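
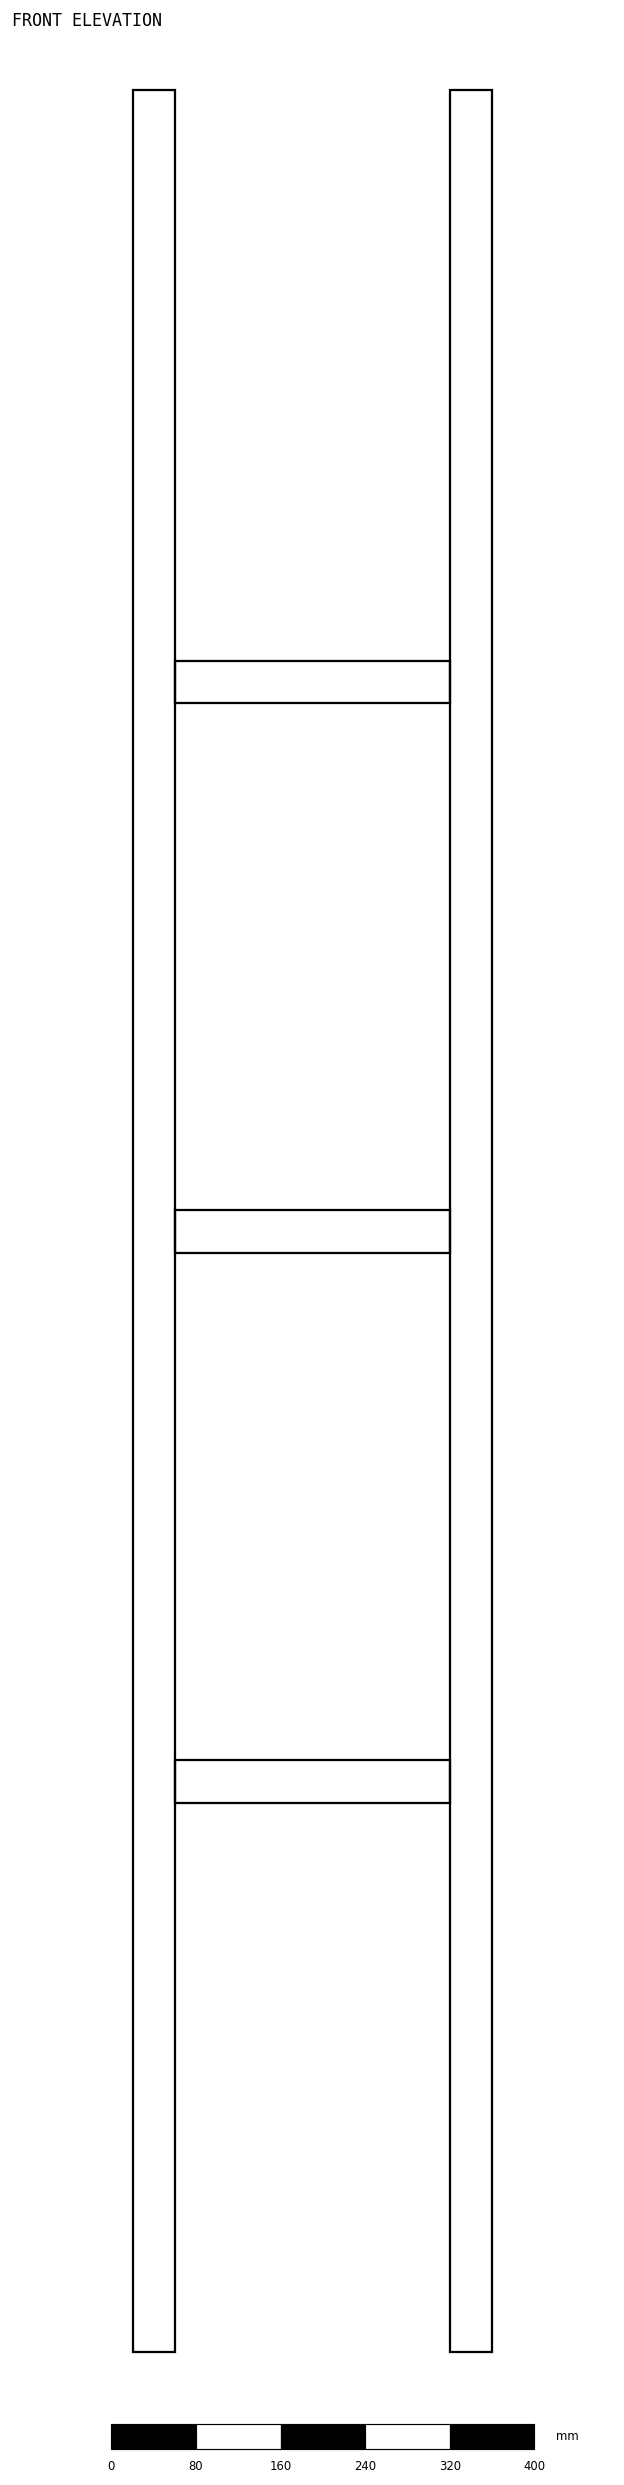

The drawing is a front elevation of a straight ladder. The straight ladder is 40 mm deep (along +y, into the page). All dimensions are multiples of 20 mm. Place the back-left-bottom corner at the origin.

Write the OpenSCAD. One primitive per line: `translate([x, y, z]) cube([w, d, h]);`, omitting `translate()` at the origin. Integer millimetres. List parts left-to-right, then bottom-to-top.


cube([40, 40, 2140]);
translate([40, 0, 520]) cube([260, 40, 40]);
translate([40, 0, 1040]) cube([260, 40, 40]);
translate([40, 0, 1560]) cube([260, 40, 40]);
translate([300, 0, 0]) cube([40, 40, 2140]);


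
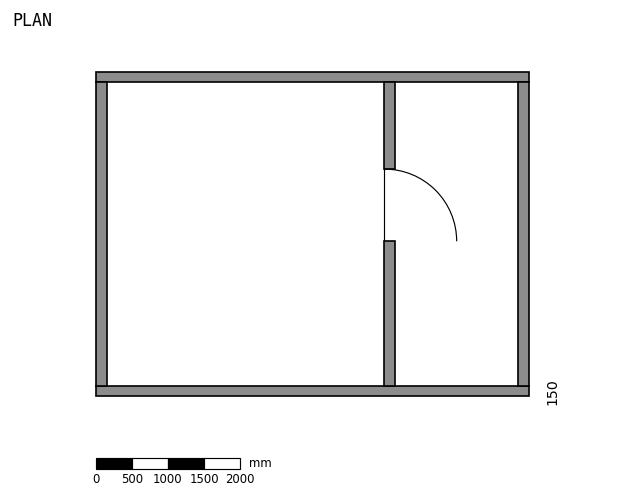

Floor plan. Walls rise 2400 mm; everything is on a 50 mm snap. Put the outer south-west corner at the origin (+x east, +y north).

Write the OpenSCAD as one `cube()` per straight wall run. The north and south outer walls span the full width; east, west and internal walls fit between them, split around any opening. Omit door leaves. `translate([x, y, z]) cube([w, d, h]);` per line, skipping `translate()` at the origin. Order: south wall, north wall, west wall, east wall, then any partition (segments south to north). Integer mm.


cube([6000, 150, 2400]);
translate([0, 4350, 0]) cube([6000, 150, 2400]);
translate([0, 150, 0]) cube([150, 4200, 2400]);
translate([5850, 150, 0]) cube([150, 4200, 2400]);
translate([4000, 150, 0]) cube([150, 2000, 2400]);
translate([4000, 3150, 0]) cube([150, 1200, 2400]);


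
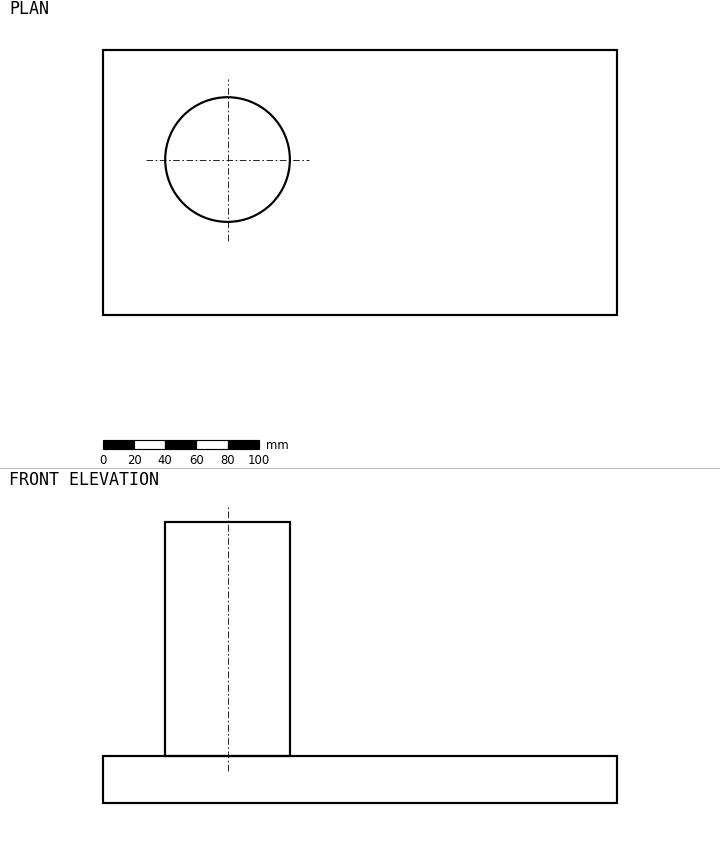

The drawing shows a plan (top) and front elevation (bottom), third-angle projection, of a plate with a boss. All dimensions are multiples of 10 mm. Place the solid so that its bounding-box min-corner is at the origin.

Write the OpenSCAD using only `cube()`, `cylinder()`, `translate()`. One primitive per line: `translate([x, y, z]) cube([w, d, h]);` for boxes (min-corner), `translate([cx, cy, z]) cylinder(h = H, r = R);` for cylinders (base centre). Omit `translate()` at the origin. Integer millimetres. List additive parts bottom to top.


cube([330, 170, 30]);
translate([80, 100, 30]) cylinder(h = 150, r = 40);


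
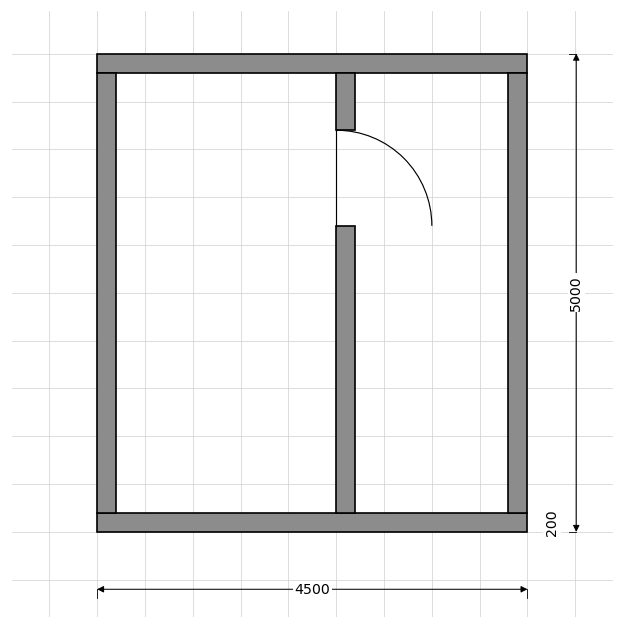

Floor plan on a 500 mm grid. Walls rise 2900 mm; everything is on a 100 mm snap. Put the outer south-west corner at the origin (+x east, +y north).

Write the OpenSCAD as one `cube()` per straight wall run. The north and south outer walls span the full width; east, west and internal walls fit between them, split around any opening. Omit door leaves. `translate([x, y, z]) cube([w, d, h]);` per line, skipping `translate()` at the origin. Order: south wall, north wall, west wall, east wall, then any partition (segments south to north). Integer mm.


cube([4500, 200, 2900]);
translate([0, 4800, 0]) cube([4500, 200, 2900]);
translate([0, 200, 0]) cube([200, 4600, 2900]);
translate([4300, 200, 0]) cube([200, 4600, 2900]);
translate([2500, 200, 0]) cube([200, 3000, 2900]);
translate([2500, 4200, 0]) cube([200, 600, 2900]);


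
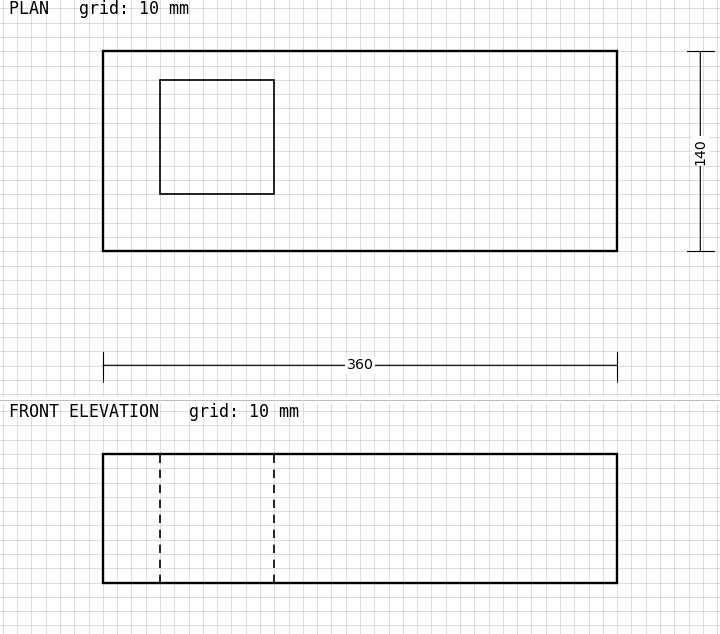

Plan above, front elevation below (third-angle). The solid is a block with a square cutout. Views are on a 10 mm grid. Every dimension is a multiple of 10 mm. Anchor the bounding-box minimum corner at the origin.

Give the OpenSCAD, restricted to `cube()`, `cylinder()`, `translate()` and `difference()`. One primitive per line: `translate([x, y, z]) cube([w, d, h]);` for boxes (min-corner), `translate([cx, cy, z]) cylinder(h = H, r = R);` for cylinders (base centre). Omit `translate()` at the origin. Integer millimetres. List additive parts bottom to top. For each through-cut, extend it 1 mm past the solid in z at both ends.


difference() {
  cube([360, 140, 90]);
  translate([40, 40, -1]) cube([80, 80, 92]);
}


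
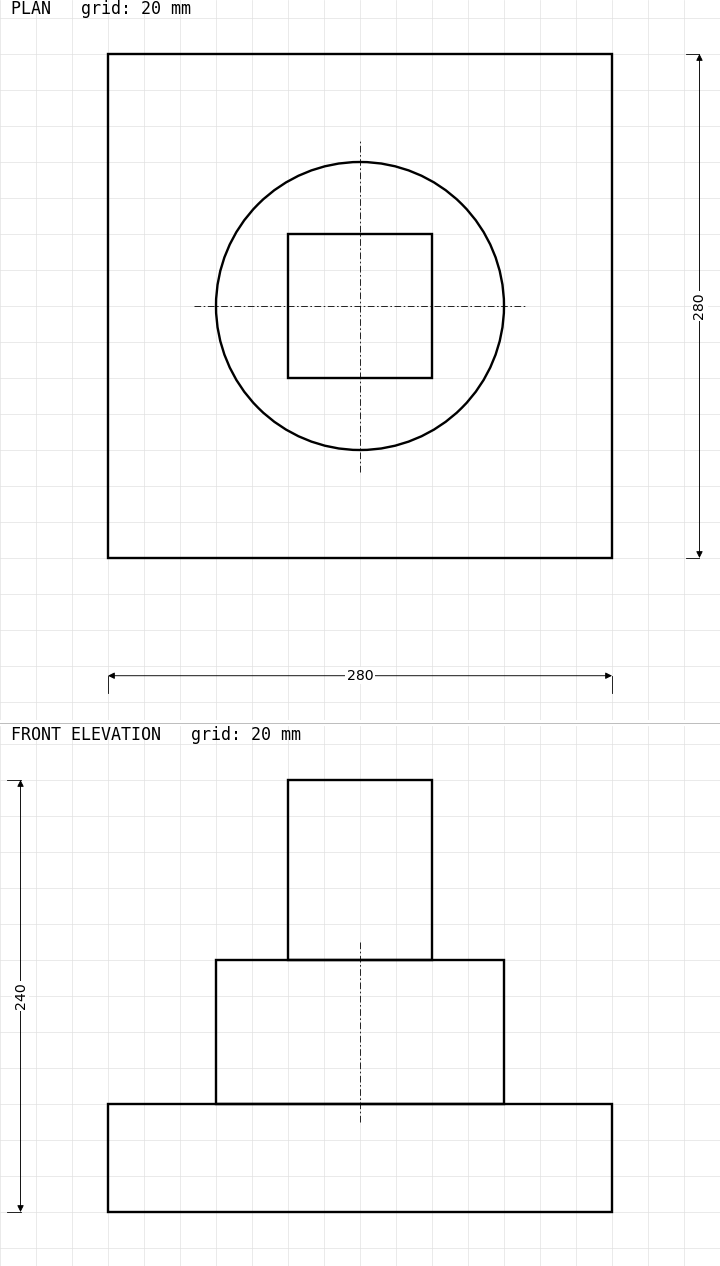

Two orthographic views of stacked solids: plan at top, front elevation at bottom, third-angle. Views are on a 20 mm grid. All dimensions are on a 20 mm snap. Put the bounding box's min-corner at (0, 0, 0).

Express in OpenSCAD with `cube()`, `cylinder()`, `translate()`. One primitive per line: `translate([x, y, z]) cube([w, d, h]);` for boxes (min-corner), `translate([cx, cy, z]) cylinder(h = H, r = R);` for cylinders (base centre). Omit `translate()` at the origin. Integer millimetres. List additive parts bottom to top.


cube([280, 280, 60]);
translate([140, 140, 60]) cylinder(h = 80, r = 80);
translate([100, 100, 140]) cube([80, 80, 100]);


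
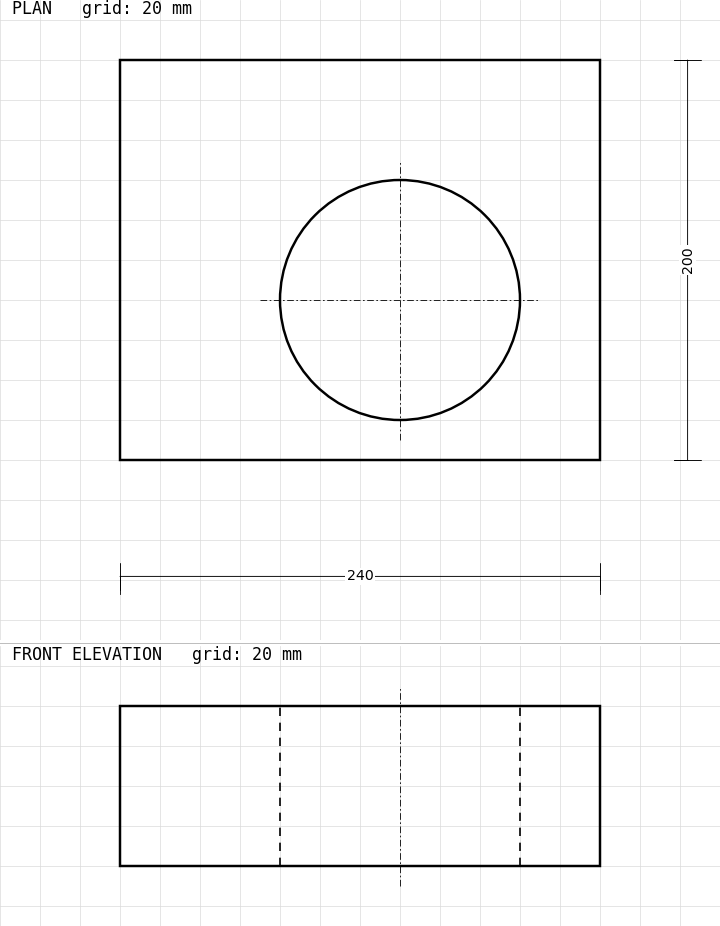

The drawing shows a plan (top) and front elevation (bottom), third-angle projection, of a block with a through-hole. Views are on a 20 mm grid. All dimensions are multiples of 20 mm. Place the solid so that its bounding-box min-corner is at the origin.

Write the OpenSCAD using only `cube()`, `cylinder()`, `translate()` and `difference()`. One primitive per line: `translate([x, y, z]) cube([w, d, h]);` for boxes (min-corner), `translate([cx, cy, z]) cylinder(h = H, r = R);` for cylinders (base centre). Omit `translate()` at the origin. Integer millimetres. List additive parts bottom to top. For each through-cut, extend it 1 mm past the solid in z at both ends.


difference() {
  cube([240, 200, 80]);
  translate([140, 80, -1]) cylinder(h = 82, r = 60);
}


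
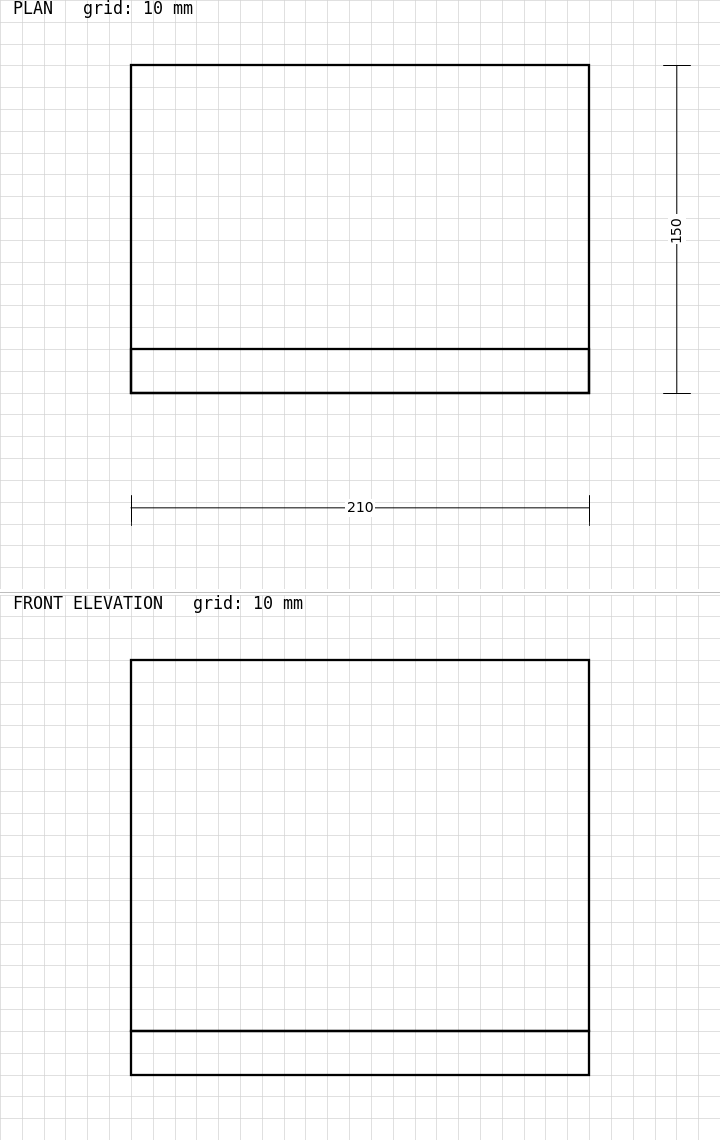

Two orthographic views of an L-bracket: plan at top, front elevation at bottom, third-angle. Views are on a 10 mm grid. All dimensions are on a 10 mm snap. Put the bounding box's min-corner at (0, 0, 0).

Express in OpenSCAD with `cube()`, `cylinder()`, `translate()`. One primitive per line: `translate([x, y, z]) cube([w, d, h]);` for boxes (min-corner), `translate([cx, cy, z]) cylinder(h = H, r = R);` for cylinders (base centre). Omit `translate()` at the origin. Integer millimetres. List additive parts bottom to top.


cube([210, 150, 20]);
translate([0, 0, 20]) cube([210, 20, 170]);


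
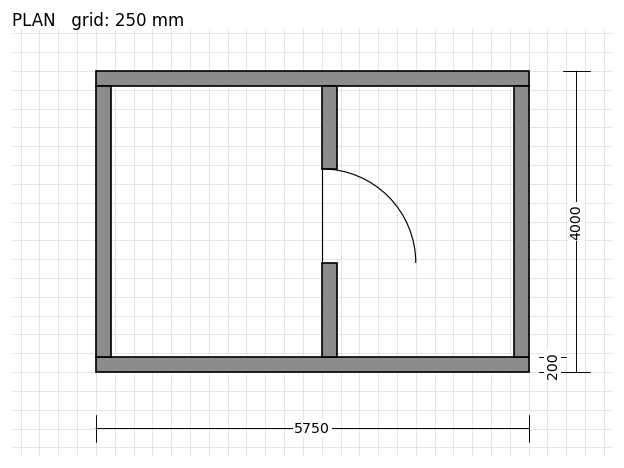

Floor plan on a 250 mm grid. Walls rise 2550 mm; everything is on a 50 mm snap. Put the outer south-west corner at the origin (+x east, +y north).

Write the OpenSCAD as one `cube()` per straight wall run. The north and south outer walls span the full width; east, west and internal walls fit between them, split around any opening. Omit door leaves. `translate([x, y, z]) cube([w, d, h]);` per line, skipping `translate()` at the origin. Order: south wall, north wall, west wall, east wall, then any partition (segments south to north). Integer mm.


cube([5750, 200, 2550]);
translate([0, 3800, 0]) cube([5750, 200, 2550]);
translate([0, 200, 0]) cube([200, 3600, 2550]);
translate([5550, 200, 0]) cube([200, 3600, 2550]);
translate([3000, 200, 0]) cube([200, 1250, 2550]);
translate([3000, 2700, 0]) cube([200, 1100, 2550]);


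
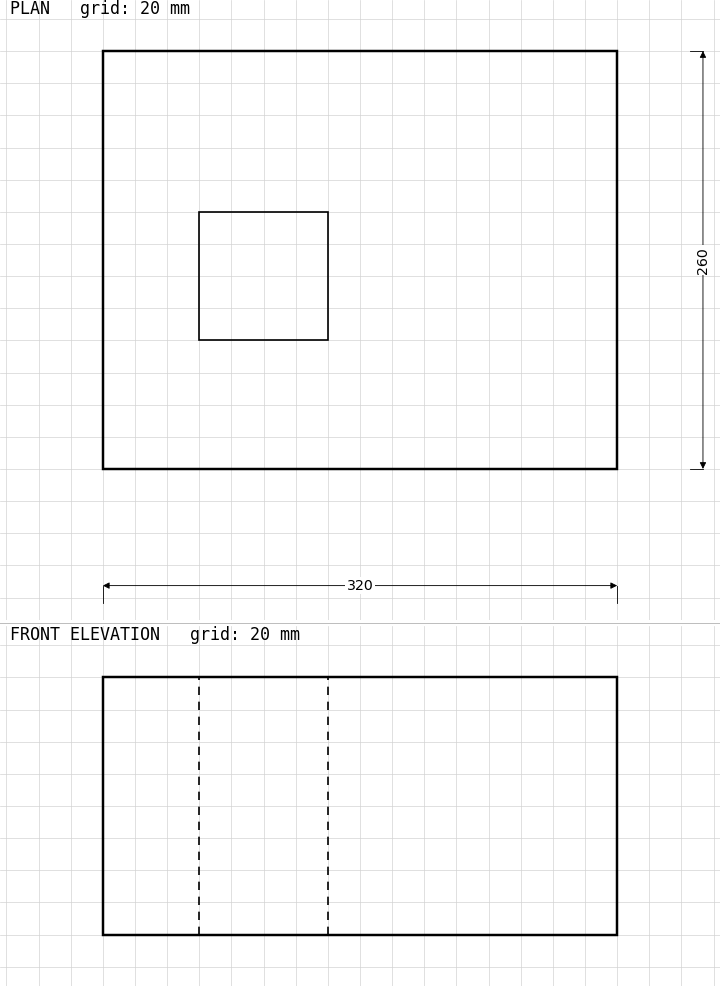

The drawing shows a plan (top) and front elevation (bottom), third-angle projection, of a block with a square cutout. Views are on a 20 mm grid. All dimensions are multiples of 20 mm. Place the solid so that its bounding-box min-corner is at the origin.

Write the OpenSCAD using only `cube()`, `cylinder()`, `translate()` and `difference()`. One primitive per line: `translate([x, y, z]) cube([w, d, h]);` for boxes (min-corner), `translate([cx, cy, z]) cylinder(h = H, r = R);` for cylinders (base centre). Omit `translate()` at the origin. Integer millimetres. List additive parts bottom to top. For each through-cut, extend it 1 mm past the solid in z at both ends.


difference() {
  cube([320, 260, 160]);
  translate([60, 80, -1]) cube([80, 80, 162]);
}


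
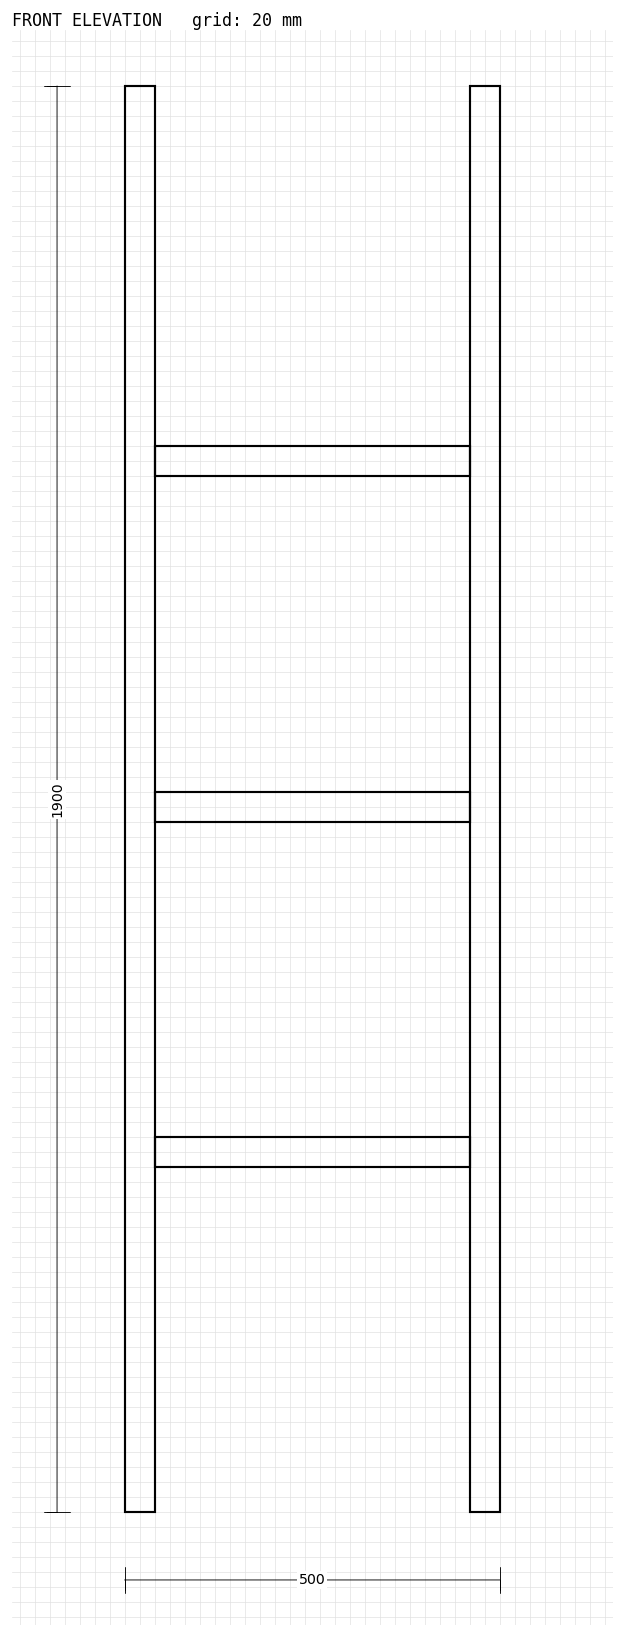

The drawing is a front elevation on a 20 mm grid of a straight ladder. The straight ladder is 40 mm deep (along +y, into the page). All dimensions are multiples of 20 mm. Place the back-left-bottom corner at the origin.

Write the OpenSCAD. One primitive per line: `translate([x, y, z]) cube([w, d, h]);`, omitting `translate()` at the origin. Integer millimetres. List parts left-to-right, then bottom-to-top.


cube([40, 40, 1900]);
translate([40, 0, 460]) cube([420, 40, 40]);
translate([40, 0, 920]) cube([420, 40, 40]);
translate([40, 0, 1380]) cube([420, 40, 40]);
translate([460, 0, 0]) cube([40, 40, 1900]);


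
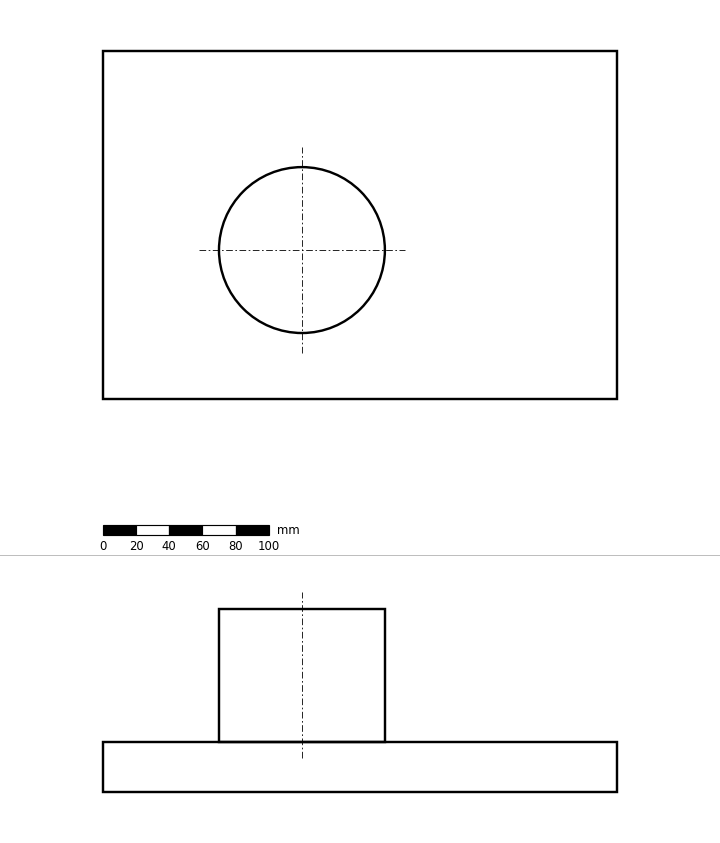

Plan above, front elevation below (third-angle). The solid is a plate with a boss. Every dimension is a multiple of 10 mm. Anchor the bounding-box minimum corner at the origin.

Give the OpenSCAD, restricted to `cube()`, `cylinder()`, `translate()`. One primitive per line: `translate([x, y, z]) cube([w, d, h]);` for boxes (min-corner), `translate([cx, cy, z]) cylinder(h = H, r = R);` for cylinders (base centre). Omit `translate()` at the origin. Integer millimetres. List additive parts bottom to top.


cube([310, 210, 30]);
translate([120, 90, 30]) cylinder(h = 80, r = 50);


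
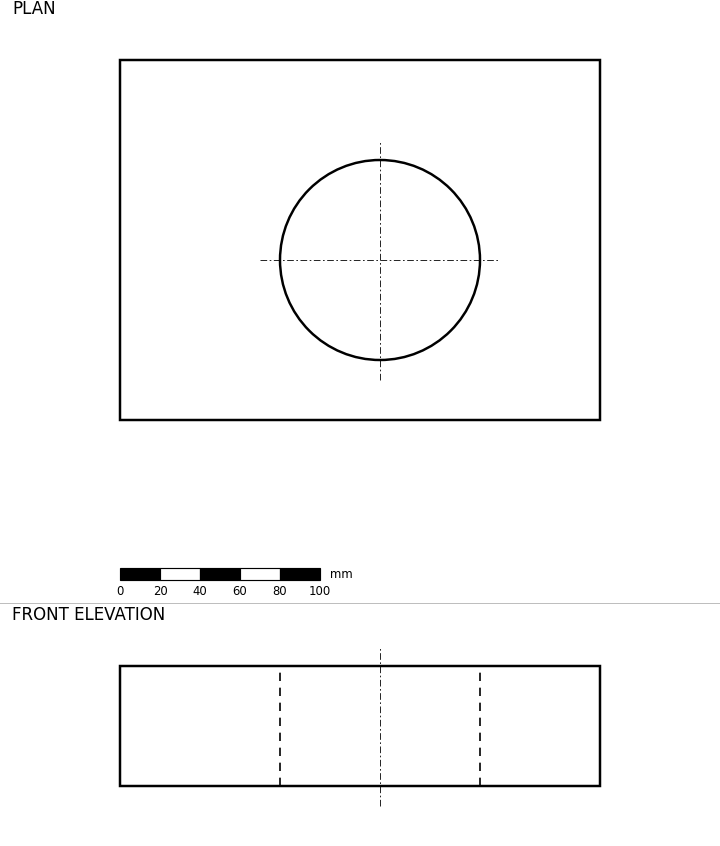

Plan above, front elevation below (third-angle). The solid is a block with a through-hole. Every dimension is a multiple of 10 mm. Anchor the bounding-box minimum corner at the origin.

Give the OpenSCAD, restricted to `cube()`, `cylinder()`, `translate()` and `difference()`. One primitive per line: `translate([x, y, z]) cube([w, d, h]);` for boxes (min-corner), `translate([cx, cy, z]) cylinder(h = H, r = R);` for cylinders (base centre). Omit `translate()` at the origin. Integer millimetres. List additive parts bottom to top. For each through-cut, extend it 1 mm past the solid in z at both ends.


difference() {
  cube([240, 180, 60]);
  translate([130, 80, -1]) cylinder(h = 62, r = 50);
}


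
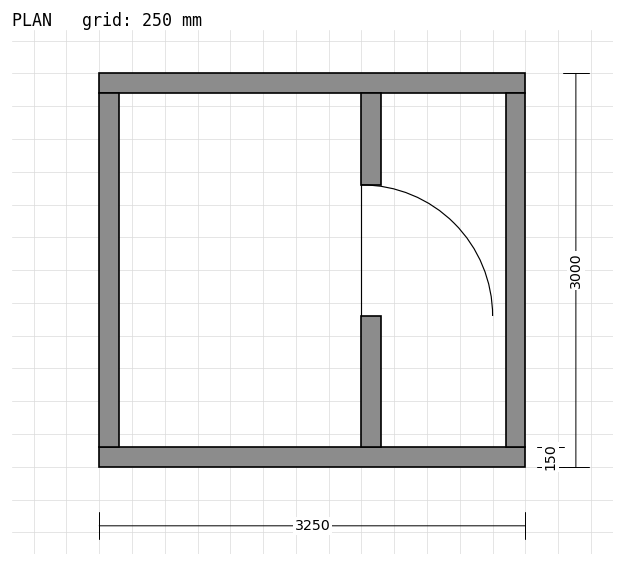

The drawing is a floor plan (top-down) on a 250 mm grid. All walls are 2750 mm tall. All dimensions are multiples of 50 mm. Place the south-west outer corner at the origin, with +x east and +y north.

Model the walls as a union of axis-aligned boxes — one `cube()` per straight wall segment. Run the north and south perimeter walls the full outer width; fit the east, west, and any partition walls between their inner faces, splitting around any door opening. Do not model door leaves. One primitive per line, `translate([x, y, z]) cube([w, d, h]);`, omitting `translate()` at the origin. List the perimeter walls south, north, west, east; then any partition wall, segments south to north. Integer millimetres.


cube([3250, 150, 2750]);
translate([0, 2850, 0]) cube([3250, 150, 2750]);
translate([0, 150, 0]) cube([150, 2700, 2750]);
translate([3100, 150, 0]) cube([150, 2700, 2750]);
translate([2000, 150, 0]) cube([150, 1000, 2750]);
translate([2000, 2150, 0]) cube([150, 700, 2750]);


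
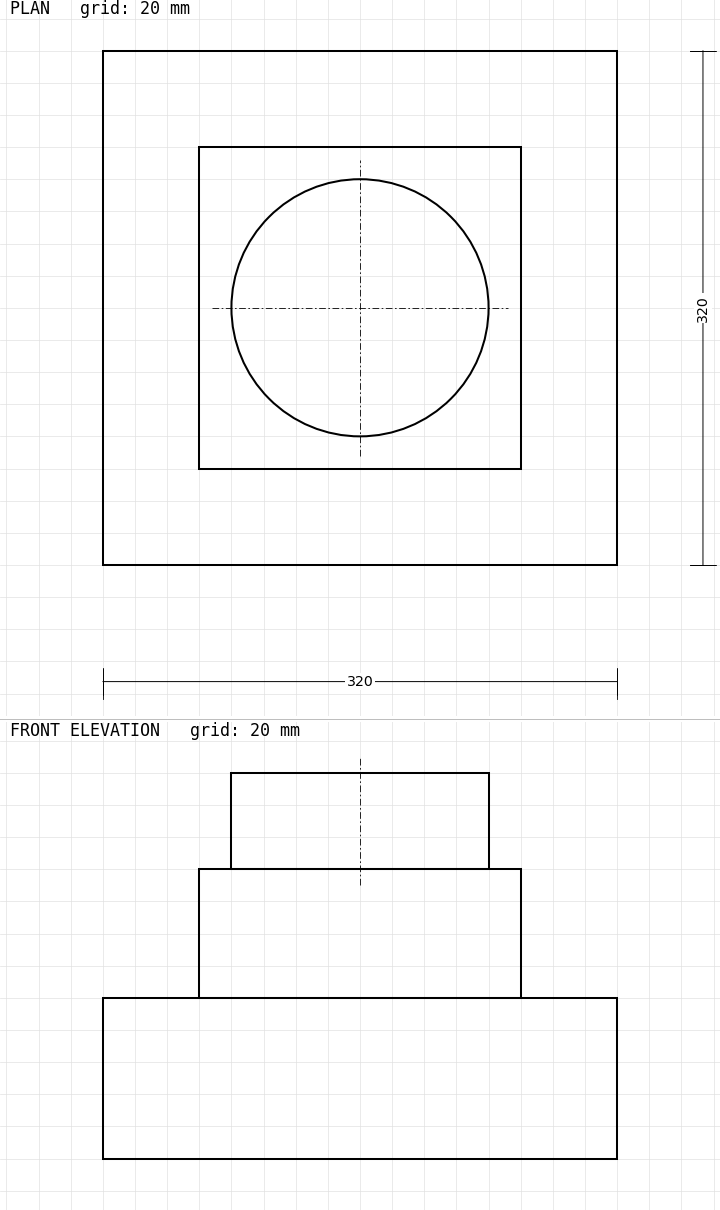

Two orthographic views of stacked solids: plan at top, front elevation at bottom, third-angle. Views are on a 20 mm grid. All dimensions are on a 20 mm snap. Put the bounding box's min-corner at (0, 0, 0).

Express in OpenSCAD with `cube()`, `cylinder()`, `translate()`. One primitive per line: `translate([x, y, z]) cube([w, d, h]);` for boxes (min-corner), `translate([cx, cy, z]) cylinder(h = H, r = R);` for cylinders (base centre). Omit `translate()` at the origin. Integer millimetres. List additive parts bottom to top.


cube([320, 320, 100]);
translate([60, 60, 100]) cube([200, 200, 80]);
translate([160, 160, 180]) cylinder(h = 60, r = 80);


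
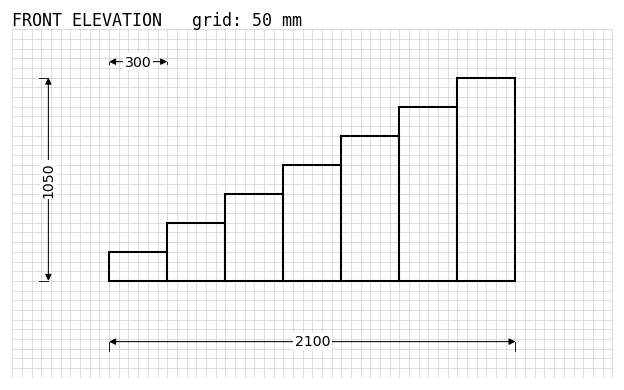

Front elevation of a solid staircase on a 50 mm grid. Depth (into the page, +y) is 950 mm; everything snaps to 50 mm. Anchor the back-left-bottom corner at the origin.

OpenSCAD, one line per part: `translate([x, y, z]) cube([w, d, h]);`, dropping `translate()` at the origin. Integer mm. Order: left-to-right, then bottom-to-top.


cube([300, 950, 150]);
translate([300, 0, 0]) cube([300, 950, 300]);
translate([600, 0, 0]) cube([300, 950, 450]);
translate([900, 0, 0]) cube([300, 950, 600]);
translate([1200, 0, 0]) cube([300, 950, 750]);
translate([1500, 0, 0]) cube([300, 950, 900]);
translate([1800, 0, 0]) cube([300, 950, 1050]);


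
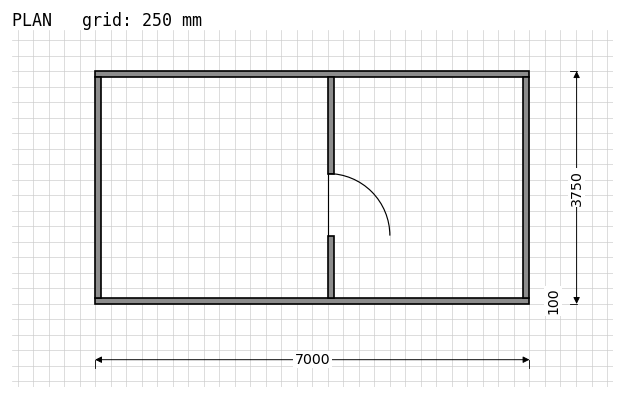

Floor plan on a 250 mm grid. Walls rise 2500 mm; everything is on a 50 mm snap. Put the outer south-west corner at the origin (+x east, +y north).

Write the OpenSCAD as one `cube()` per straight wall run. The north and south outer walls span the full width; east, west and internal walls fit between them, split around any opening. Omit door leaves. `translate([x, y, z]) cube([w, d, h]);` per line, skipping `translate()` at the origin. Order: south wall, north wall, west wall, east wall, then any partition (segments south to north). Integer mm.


cube([7000, 100, 2500]);
translate([0, 3650, 0]) cube([7000, 100, 2500]);
translate([0, 100, 0]) cube([100, 3550, 2500]);
translate([6900, 100, 0]) cube([100, 3550, 2500]);
translate([3750, 100, 0]) cube([100, 1000, 2500]);
translate([3750, 2100, 0]) cube([100, 1550, 2500]);


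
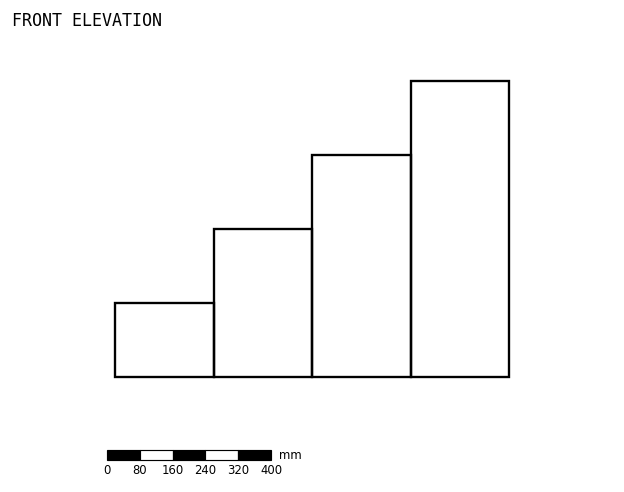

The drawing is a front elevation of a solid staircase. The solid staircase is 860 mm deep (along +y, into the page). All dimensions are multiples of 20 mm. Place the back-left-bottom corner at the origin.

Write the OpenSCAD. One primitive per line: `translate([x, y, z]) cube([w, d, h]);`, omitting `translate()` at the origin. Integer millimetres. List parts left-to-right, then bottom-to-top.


cube([240, 860, 180]);
translate([240, 0, 0]) cube([240, 860, 360]);
translate([480, 0, 0]) cube([240, 860, 540]);
translate([720, 0, 0]) cube([240, 860, 720]);


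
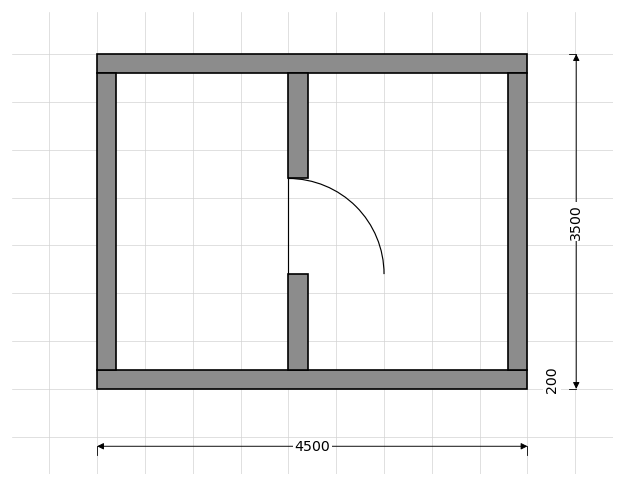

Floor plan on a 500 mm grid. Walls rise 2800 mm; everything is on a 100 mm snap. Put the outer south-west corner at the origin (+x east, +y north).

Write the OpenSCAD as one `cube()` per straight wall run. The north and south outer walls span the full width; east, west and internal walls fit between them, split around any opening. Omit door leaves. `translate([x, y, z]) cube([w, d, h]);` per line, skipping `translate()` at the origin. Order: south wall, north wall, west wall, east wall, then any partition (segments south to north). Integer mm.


cube([4500, 200, 2800]);
translate([0, 3300, 0]) cube([4500, 200, 2800]);
translate([0, 200, 0]) cube([200, 3100, 2800]);
translate([4300, 200, 0]) cube([200, 3100, 2800]);
translate([2000, 200, 0]) cube([200, 1000, 2800]);
translate([2000, 2200, 0]) cube([200, 1100, 2800]);


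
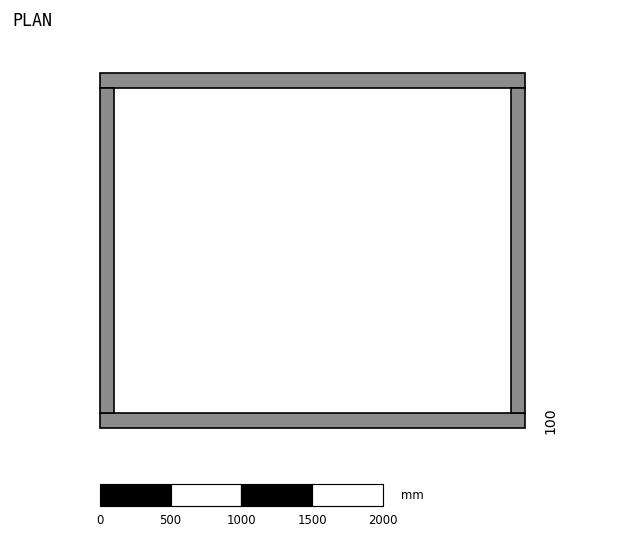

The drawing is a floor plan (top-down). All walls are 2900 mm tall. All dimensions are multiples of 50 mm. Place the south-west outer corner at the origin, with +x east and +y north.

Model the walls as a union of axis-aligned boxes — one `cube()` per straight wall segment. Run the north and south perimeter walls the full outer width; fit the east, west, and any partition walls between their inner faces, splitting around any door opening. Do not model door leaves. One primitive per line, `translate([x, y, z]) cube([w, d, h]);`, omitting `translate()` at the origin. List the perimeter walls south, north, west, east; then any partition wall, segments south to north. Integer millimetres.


cube([3000, 100, 2900]);
translate([0, 2400, 0]) cube([3000, 100, 2900]);
translate([0, 100, 0]) cube([100, 2300, 2900]);
translate([2900, 100, 0]) cube([100, 2300, 2900]);


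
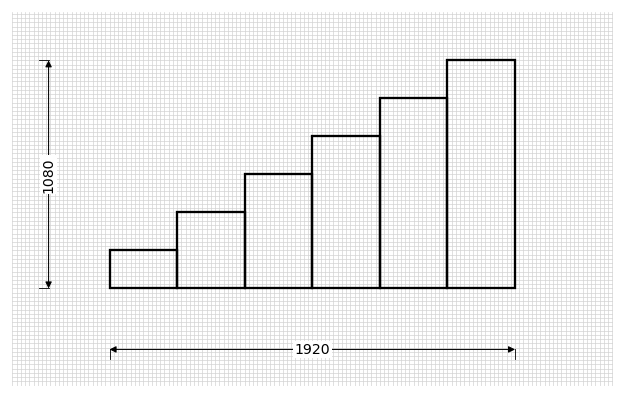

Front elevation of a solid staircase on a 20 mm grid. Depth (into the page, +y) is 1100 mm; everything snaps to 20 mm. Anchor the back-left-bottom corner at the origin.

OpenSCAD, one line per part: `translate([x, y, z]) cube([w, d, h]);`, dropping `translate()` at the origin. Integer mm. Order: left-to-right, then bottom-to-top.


cube([320, 1100, 180]);
translate([320, 0, 0]) cube([320, 1100, 360]);
translate([640, 0, 0]) cube([320, 1100, 540]);
translate([960, 0, 0]) cube([320, 1100, 720]);
translate([1280, 0, 0]) cube([320, 1100, 900]);
translate([1600, 0, 0]) cube([320, 1100, 1080]);


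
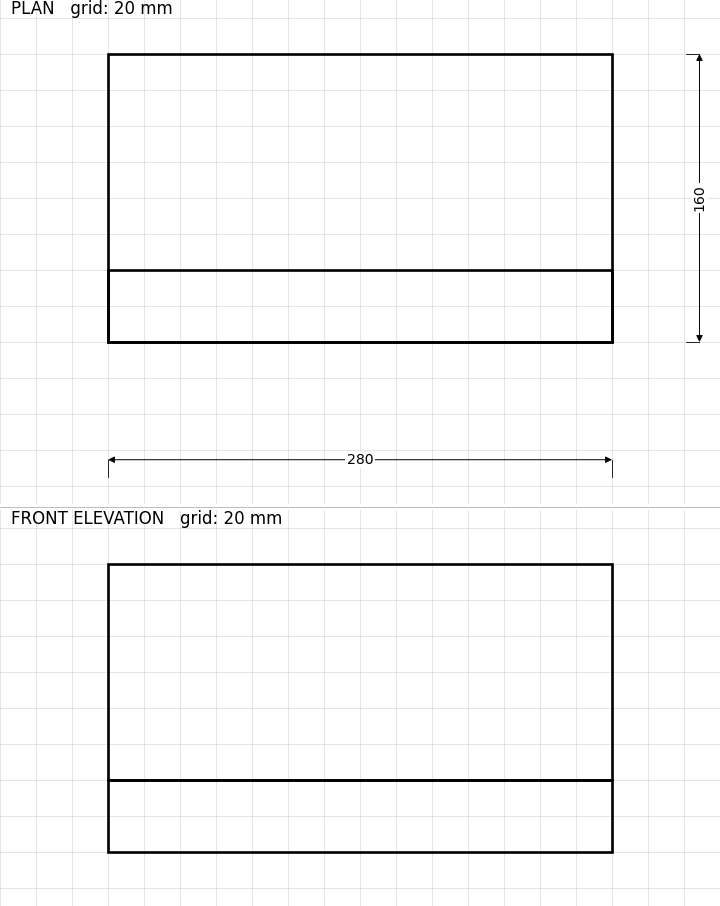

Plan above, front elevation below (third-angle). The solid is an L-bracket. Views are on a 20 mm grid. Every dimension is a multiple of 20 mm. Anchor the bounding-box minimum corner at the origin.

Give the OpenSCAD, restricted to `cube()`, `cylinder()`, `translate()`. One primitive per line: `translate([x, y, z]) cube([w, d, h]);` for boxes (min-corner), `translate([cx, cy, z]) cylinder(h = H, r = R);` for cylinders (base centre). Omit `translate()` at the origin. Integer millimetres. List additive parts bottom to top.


cube([280, 160, 40]);
translate([0, 0, 40]) cube([280, 40, 120]);


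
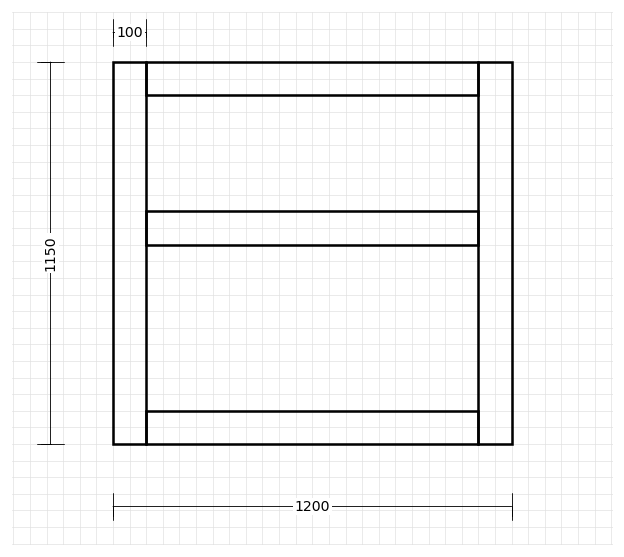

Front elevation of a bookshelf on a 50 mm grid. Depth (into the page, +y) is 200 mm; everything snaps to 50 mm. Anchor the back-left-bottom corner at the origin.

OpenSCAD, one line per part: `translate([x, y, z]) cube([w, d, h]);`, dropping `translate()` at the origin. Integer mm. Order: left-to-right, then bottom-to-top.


cube([100, 200, 1150]);
translate([100, 0, 0]) cube([1000, 200, 100]);
translate([100, 0, 600]) cube([1000, 200, 100]);
translate([100, 0, 1050]) cube([1000, 200, 100]);
translate([1100, 0, 0]) cube([100, 200, 1150]);


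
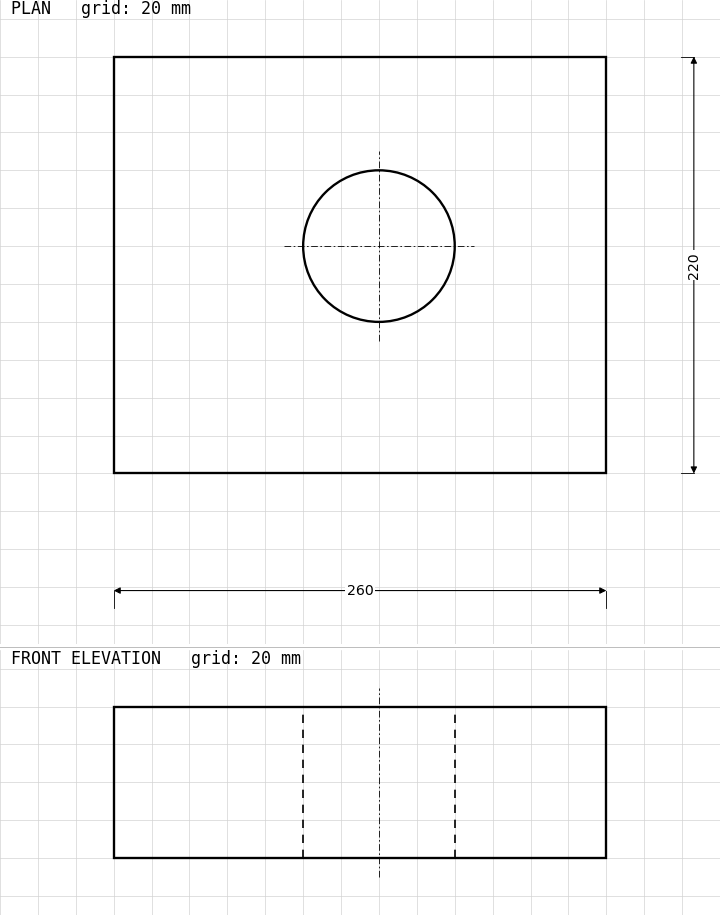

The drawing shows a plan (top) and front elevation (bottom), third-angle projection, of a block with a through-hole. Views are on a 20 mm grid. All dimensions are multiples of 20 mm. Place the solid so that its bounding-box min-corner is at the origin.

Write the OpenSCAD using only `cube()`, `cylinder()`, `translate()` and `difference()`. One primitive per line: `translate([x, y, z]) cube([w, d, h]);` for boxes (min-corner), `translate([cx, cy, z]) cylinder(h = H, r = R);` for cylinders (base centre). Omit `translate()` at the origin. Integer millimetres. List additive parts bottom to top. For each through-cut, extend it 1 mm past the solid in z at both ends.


difference() {
  cube([260, 220, 80]);
  translate([140, 120, -1]) cylinder(h = 82, r = 40);
}


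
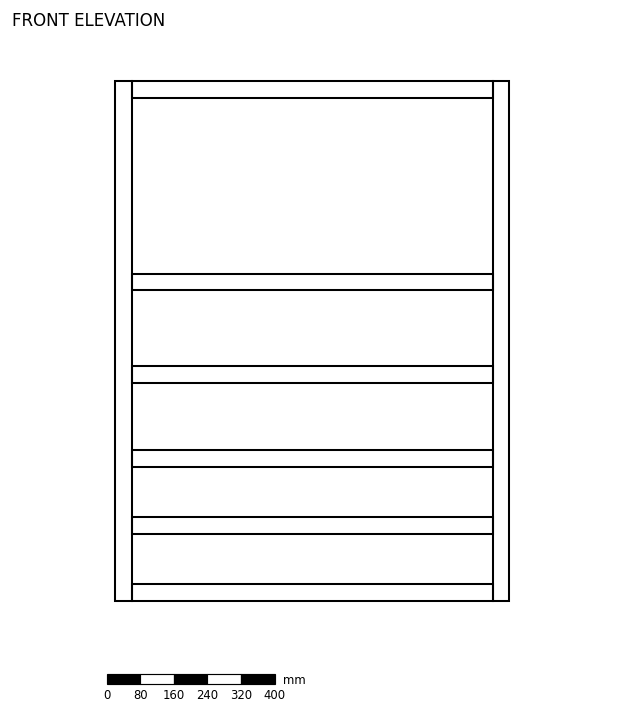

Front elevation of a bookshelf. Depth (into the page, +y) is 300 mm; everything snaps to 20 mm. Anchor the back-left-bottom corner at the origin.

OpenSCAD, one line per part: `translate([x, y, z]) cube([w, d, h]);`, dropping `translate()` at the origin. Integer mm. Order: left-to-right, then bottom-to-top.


cube([40, 300, 1240]);
translate([40, 0, 0]) cube([860, 300, 40]);
translate([40, 0, 160]) cube([860, 300, 40]);
translate([40, 0, 320]) cube([860, 300, 40]);
translate([40, 0, 520]) cube([860, 300, 40]);
translate([40, 0, 740]) cube([860, 300, 40]);
translate([40, 0, 1200]) cube([860, 300, 40]);
translate([900, 0, 0]) cube([40, 300, 1240]);


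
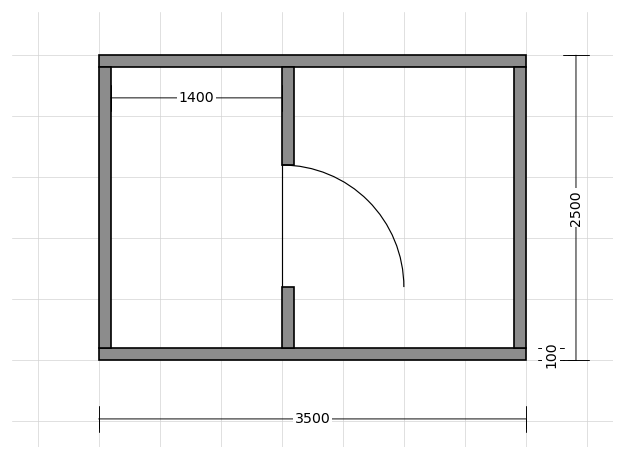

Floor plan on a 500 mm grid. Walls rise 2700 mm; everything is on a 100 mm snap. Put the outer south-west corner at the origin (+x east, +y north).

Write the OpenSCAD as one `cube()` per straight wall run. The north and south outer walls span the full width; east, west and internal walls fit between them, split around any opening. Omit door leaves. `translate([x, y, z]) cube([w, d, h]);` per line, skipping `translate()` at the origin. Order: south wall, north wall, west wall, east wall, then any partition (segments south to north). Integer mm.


cube([3500, 100, 2700]);
translate([0, 2400, 0]) cube([3500, 100, 2700]);
translate([0, 100, 0]) cube([100, 2300, 2700]);
translate([3400, 100, 0]) cube([100, 2300, 2700]);
translate([1500, 100, 0]) cube([100, 500, 2700]);
translate([1500, 1600, 0]) cube([100, 800, 2700]);


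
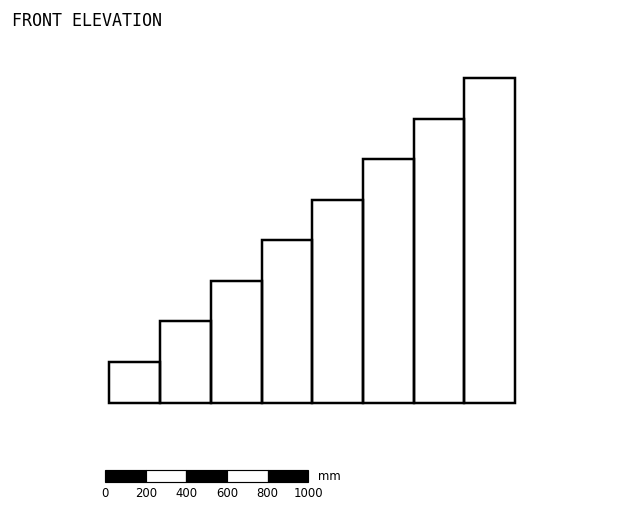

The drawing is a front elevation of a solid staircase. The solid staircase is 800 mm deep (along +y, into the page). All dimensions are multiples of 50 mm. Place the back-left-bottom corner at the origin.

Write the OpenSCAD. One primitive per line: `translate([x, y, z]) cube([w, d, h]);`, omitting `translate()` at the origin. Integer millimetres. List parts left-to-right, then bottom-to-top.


cube([250, 800, 200]);
translate([250, 0, 0]) cube([250, 800, 400]);
translate([500, 0, 0]) cube([250, 800, 600]);
translate([750, 0, 0]) cube([250, 800, 800]);
translate([1000, 0, 0]) cube([250, 800, 1000]);
translate([1250, 0, 0]) cube([250, 800, 1200]);
translate([1500, 0, 0]) cube([250, 800, 1400]);
translate([1750, 0, 0]) cube([250, 800, 1600]);


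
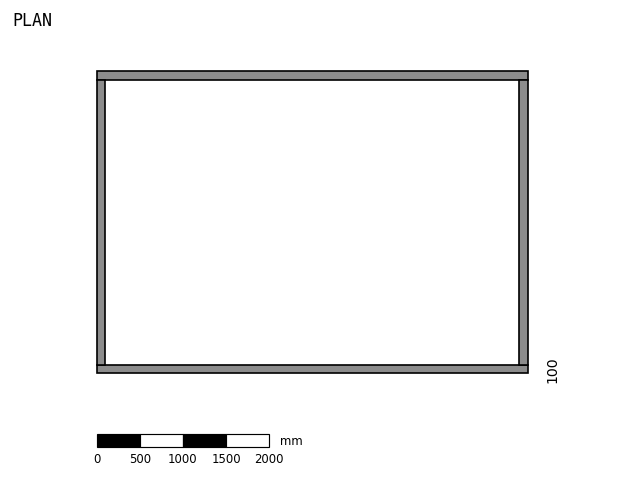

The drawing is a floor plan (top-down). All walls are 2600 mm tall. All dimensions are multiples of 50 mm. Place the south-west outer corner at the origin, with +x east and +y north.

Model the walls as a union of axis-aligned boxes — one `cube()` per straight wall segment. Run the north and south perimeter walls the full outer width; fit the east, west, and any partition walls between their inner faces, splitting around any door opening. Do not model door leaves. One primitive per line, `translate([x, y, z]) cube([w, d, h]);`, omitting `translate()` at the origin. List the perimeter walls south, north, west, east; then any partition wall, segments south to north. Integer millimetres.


cube([5000, 100, 2600]);
translate([0, 3400, 0]) cube([5000, 100, 2600]);
translate([0, 100, 0]) cube([100, 3300, 2600]);
translate([4900, 100, 0]) cube([100, 3300, 2600]);


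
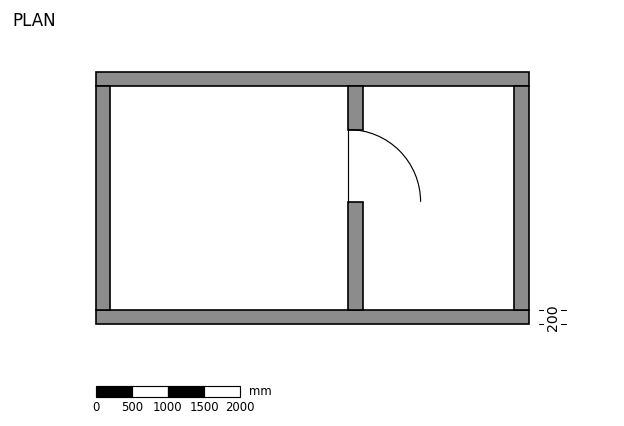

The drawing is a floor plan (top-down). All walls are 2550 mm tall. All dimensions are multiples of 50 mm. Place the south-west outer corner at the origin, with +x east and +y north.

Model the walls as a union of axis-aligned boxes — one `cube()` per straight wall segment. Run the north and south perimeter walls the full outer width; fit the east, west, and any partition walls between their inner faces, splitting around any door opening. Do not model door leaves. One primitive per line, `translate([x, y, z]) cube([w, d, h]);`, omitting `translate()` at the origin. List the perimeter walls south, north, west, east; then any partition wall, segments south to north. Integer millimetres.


cube([6000, 200, 2550]);
translate([0, 3300, 0]) cube([6000, 200, 2550]);
translate([0, 200, 0]) cube([200, 3100, 2550]);
translate([5800, 200, 0]) cube([200, 3100, 2550]);
translate([3500, 200, 0]) cube([200, 1500, 2550]);
translate([3500, 2700, 0]) cube([200, 600, 2550]);


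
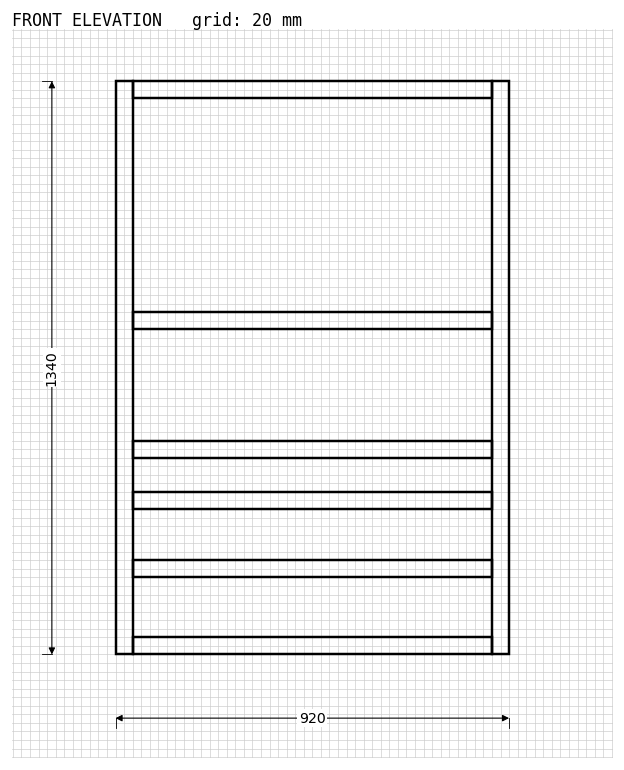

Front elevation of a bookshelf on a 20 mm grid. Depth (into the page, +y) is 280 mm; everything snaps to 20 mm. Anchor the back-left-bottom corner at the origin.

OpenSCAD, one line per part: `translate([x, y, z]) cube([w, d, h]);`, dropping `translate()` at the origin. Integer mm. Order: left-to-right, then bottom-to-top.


cube([40, 280, 1340]);
translate([40, 0, 0]) cube([840, 280, 40]);
translate([40, 0, 180]) cube([840, 280, 40]);
translate([40, 0, 340]) cube([840, 280, 40]);
translate([40, 0, 460]) cube([840, 280, 40]);
translate([40, 0, 760]) cube([840, 280, 40]);
translate([40, 0, 1300]) cube([840, 280, 40]);
translate([880, 0, 0]) cube([40, 280, 1340]);


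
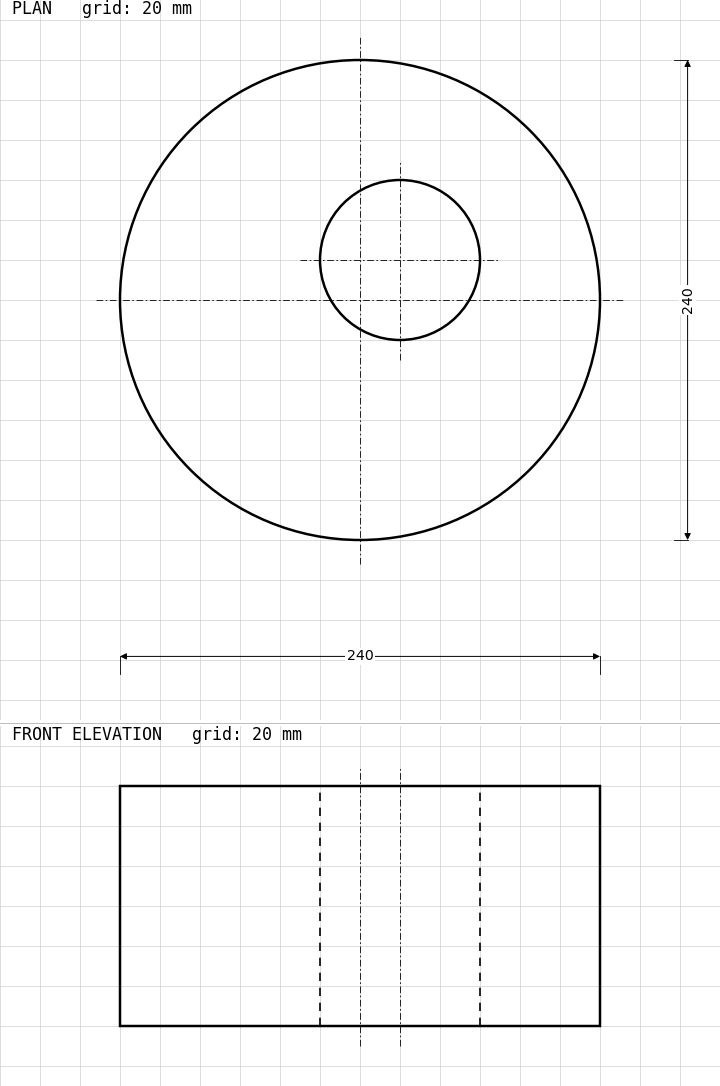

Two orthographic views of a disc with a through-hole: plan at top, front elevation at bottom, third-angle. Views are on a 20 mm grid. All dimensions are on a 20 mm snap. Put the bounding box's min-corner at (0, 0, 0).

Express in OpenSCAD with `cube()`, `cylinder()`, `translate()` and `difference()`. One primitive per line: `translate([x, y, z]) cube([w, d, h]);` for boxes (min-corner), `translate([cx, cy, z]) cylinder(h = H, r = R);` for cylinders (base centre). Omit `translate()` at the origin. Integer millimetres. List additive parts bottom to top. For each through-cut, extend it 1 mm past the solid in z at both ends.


difference() {
  translate([120, 120, 0]) cylinder(h = 120, r = 120);
  translate([140, 140, -1]) cylinder(h = 122, r = 40);
}


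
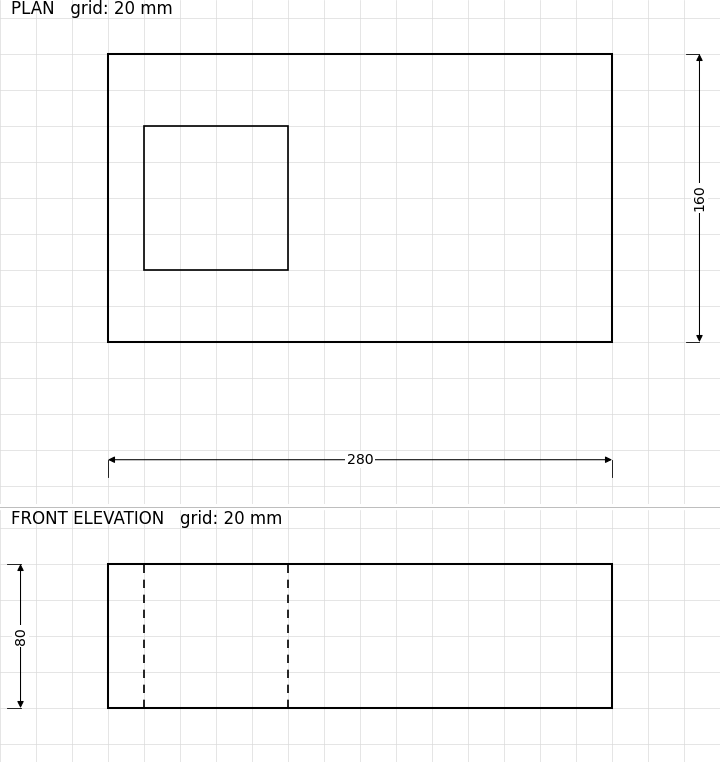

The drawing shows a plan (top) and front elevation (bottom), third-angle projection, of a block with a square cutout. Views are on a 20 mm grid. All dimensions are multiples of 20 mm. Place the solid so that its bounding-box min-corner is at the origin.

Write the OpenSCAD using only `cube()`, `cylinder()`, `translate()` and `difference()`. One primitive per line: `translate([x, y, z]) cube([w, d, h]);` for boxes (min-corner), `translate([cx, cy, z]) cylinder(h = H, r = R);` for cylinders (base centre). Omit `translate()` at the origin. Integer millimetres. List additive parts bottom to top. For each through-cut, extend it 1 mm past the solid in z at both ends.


difference() {
  cube([280, 160, 80]);
  translate([20, 40, -1]) cube([80, 80, 82]);
}


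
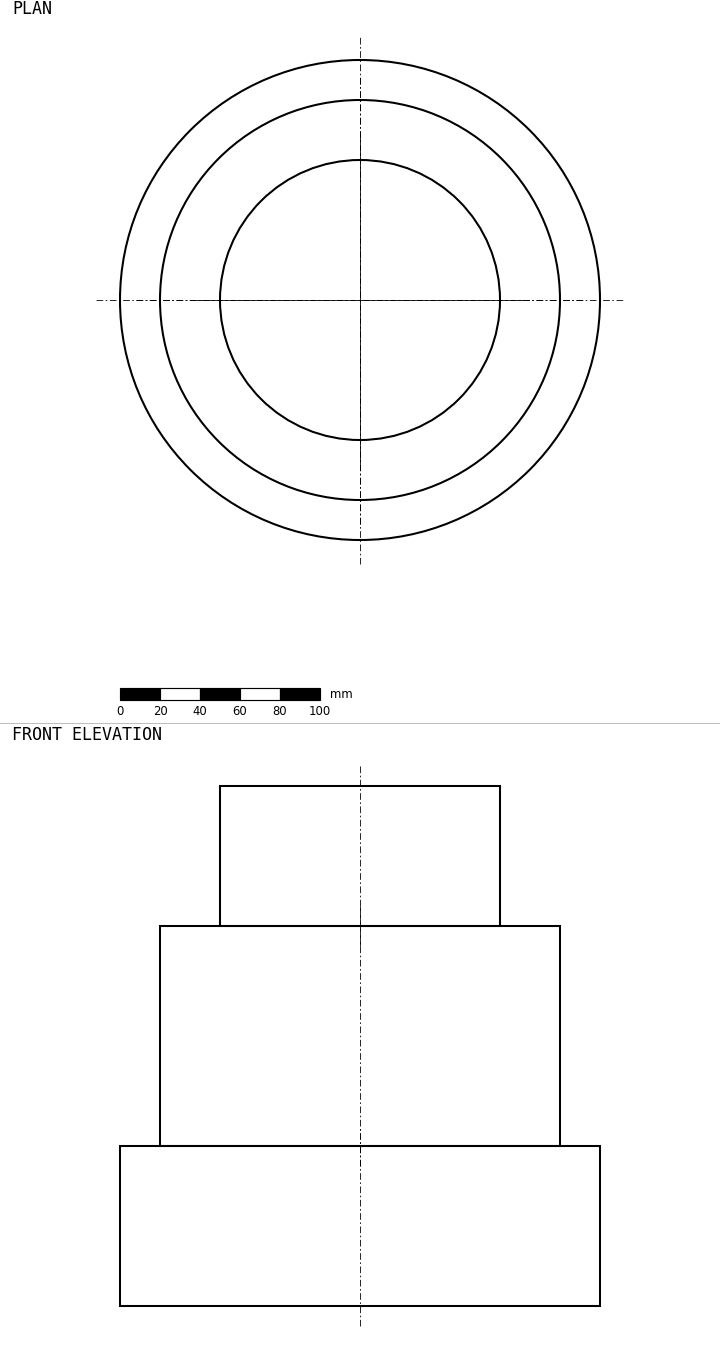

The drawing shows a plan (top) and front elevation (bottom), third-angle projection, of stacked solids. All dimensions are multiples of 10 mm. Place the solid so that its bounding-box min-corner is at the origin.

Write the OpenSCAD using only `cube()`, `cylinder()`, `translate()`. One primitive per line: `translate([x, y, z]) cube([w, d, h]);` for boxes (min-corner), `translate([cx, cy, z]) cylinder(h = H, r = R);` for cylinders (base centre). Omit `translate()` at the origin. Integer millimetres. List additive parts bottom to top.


translate([120, 120, 0]) cylinder(h = 80, r = 120);
translate([120, 120, 80]) cylinder(h = 110, r = 100);
translate([120, 120, 190]) cylinder(h = 70, r = 70);


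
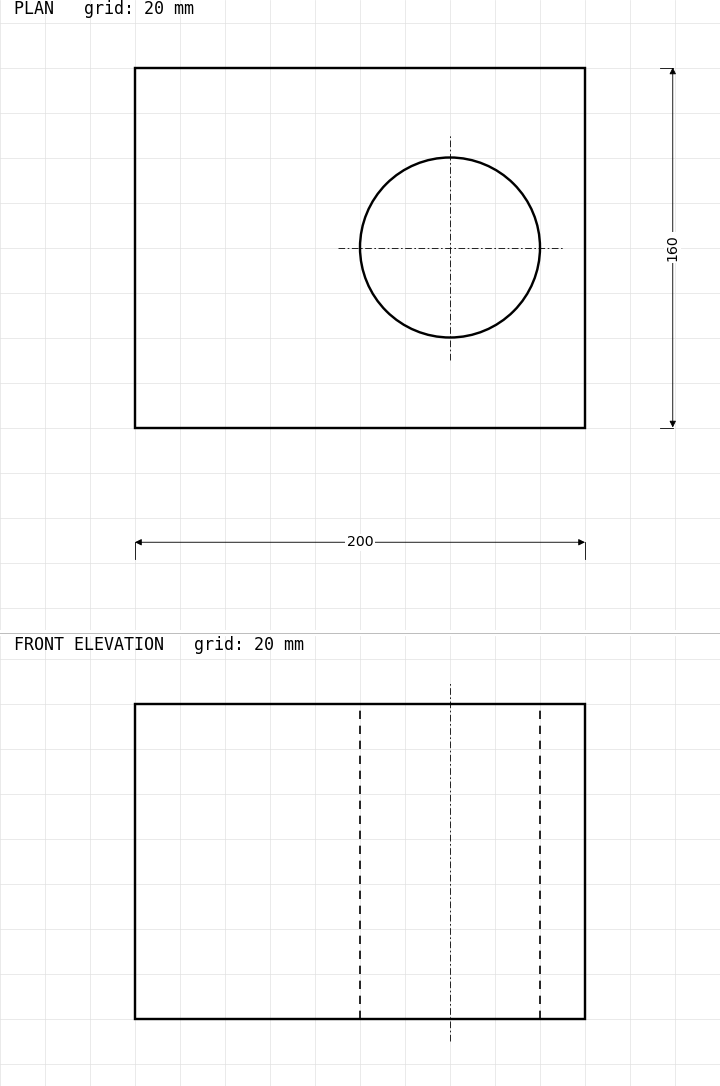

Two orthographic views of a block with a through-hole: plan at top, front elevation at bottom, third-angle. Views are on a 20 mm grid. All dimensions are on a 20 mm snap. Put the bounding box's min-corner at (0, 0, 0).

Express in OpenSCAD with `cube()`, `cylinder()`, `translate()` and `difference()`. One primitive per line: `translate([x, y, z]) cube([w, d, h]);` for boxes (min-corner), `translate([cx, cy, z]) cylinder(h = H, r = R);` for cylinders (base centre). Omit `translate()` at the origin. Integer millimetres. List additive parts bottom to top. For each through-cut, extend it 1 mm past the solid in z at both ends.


difference() {
  cube([200, 160, 140]);
  translate([140, 80, -1]) cylinder(h = 142, r = 40);
}


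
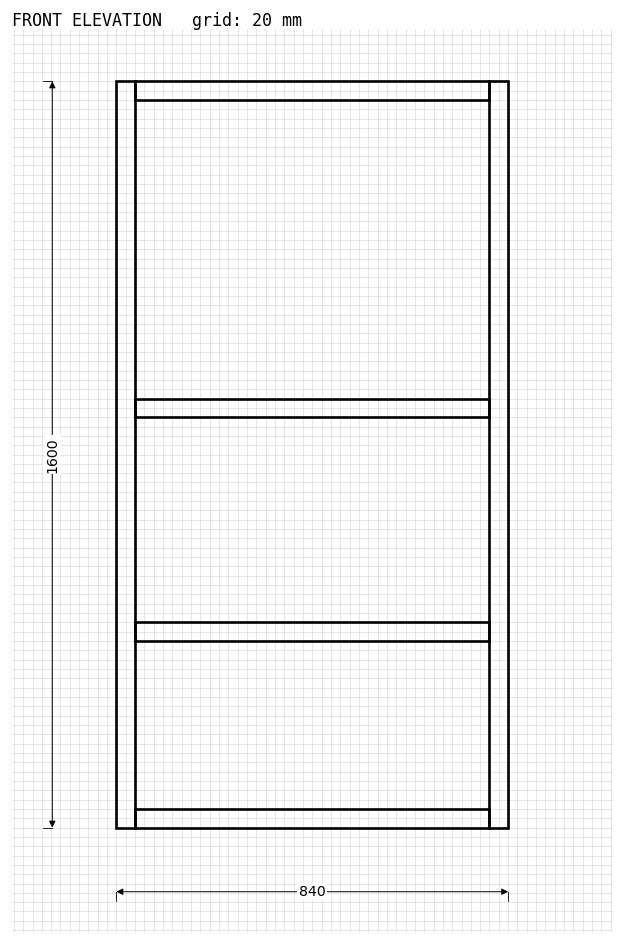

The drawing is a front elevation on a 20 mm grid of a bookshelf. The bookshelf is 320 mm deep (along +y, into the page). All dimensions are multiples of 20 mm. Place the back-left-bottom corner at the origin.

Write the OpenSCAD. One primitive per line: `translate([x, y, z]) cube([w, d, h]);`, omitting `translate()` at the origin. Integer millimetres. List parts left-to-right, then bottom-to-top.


cube([40, 320, 1600]);
translate([40, 0, 0]) cube([760, 320, 40]);
translate([40, 0, 400]) cube([760, 320, 40]);
translate([40, 0, 880]) cube([760, 320, 40]);
translate([40, 0, 1560]) cube([760, 320, 40]);
translate([800, 0, 0]) cube([40, 320, 1600]);


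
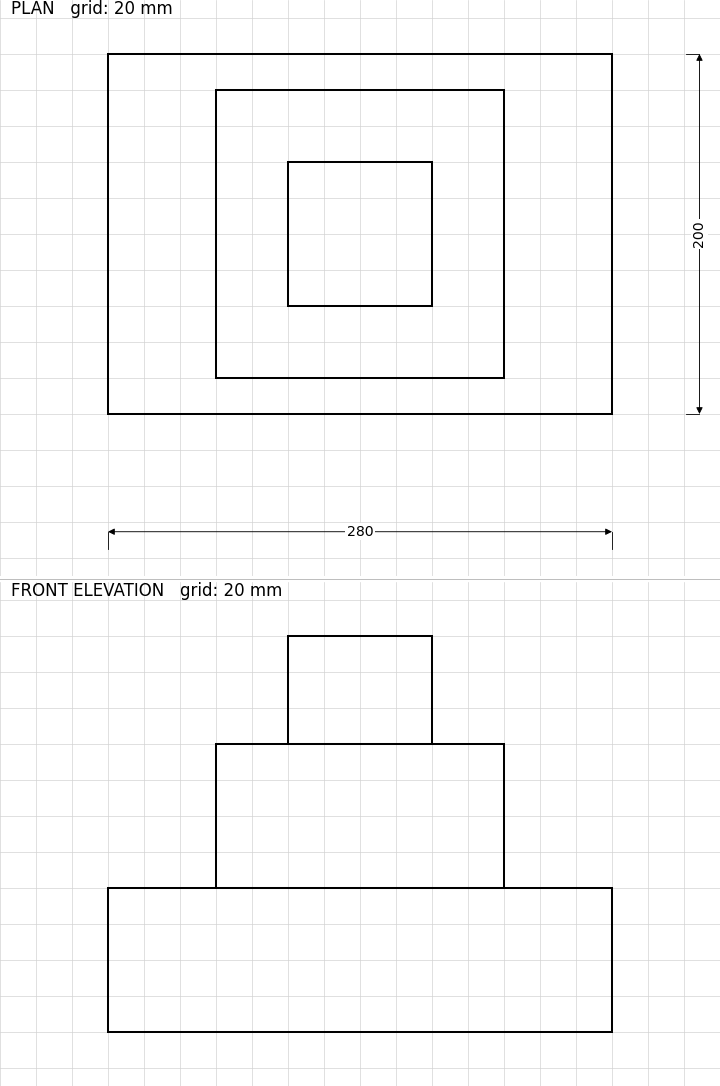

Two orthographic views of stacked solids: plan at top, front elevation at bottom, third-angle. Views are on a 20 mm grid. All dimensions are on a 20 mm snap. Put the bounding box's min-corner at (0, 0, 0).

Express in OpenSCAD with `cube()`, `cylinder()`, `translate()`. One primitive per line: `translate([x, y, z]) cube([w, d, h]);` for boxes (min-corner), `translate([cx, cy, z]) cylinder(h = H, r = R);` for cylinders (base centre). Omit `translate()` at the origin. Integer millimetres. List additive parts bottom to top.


cube([280, 200, 80]);
translate([60, 20, 80]) cube([160, 160, 80]);
translate([100, 60, 160]) cube([80, 80, 60]);


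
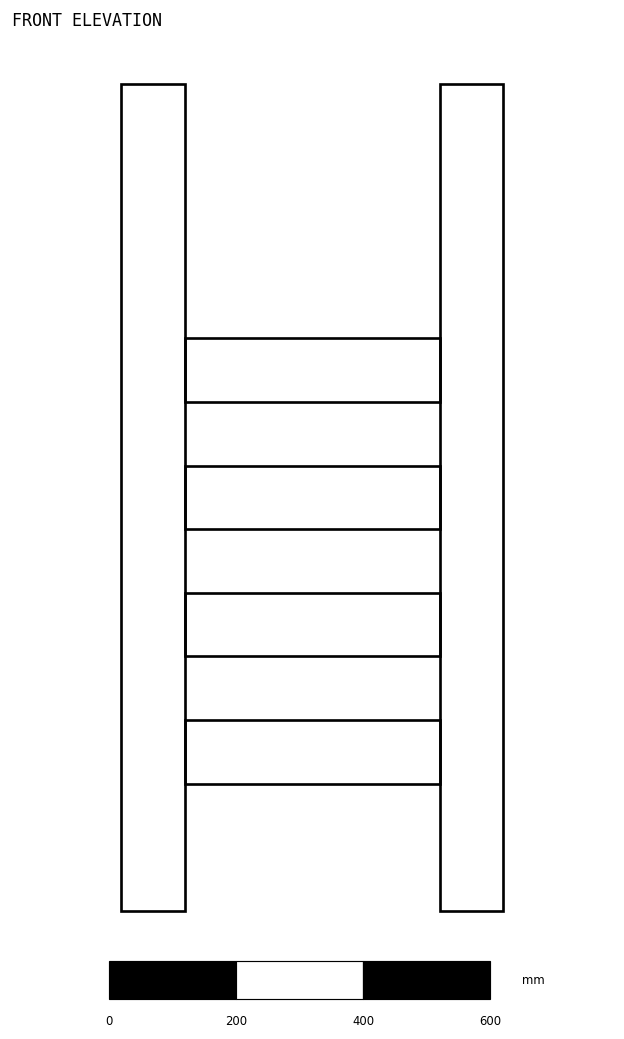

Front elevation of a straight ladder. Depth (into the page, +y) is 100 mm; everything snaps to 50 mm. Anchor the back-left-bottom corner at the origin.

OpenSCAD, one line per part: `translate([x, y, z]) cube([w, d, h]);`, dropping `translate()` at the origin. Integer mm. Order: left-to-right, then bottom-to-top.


cube([100, 100, 1300]);
translate([100, 0, 200]) cube([400, 100, 100]);
translate([100, 0, 400]) cube([400, 100, 100]);
translate([100, 0, 600]) cube([400, 100, 100]);
translate([100, 0, 800]) cube([400, 100, 100]);
translate([500, 0, 0]) cube([100, 100, 1300]);


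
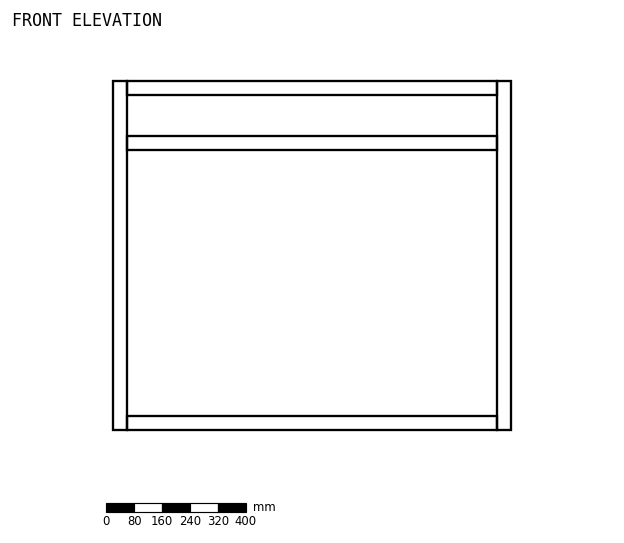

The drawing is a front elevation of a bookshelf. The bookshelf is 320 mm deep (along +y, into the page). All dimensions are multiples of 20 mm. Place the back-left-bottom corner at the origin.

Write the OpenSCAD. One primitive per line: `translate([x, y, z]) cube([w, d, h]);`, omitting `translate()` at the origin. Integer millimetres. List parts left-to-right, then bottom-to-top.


cube([40, 320, 1000]);
translate([40, 0, 0]) cube([1060, 320, 40]);
translate([40, 0, 800]) cube([1060, 320, 40]);
translate([40, 0, 960]) cube([1060, 320, 40]);
translate([1100, 0, 0]) cube([40, 320, 1000]);
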